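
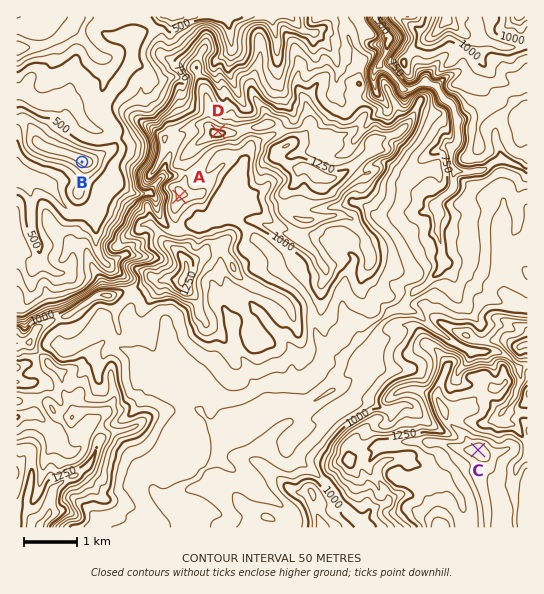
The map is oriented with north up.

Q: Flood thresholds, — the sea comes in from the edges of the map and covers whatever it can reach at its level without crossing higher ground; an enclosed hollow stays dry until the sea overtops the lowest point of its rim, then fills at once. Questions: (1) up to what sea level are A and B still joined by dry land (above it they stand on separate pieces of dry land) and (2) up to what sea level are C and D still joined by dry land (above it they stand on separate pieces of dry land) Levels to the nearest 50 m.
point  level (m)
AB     500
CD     850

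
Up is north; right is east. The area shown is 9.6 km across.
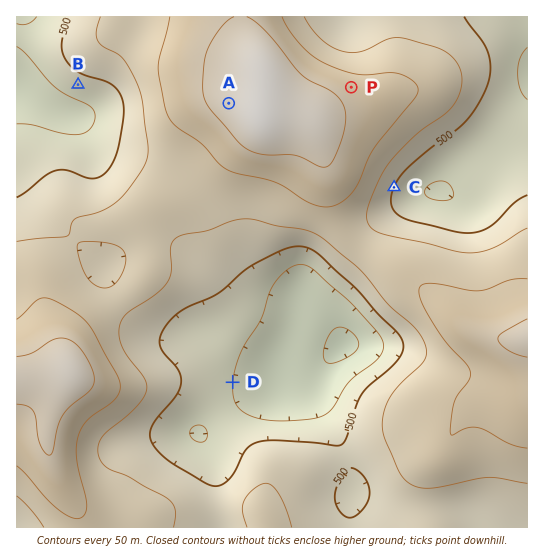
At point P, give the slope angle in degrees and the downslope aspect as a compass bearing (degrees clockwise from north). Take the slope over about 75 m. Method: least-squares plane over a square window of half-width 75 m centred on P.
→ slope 5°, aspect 25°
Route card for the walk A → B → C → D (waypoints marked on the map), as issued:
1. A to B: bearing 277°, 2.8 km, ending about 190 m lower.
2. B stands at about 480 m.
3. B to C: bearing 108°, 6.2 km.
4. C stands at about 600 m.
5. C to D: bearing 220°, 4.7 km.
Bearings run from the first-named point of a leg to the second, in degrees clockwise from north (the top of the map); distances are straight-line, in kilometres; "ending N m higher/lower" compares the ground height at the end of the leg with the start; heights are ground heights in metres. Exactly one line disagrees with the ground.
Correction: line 4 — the height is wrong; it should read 500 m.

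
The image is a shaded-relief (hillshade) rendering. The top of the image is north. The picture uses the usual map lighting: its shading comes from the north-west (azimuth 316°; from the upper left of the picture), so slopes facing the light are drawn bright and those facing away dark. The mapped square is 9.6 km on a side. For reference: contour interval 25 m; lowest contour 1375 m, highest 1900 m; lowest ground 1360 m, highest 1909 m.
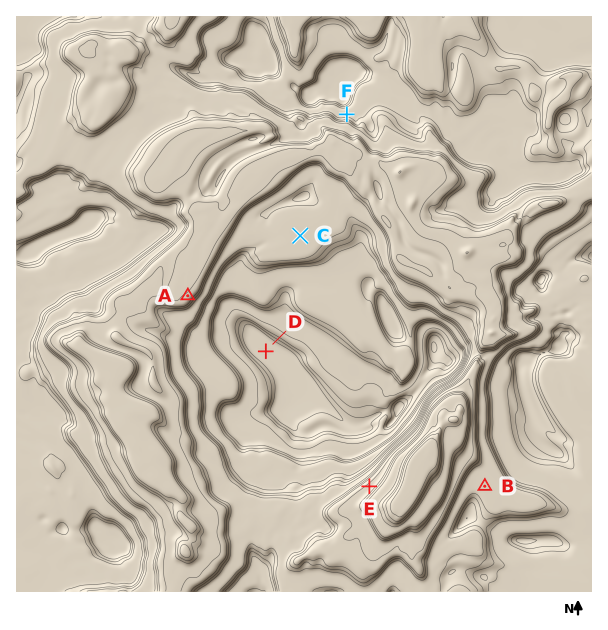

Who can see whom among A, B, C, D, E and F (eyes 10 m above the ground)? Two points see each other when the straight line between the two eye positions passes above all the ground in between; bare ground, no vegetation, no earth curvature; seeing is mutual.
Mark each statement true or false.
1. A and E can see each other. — true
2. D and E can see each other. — true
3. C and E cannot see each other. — false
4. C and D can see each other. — false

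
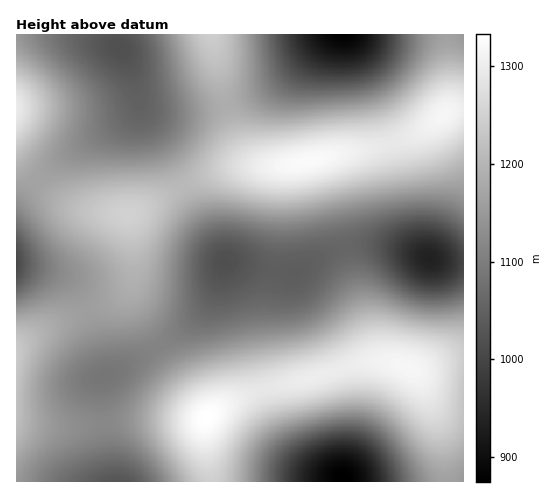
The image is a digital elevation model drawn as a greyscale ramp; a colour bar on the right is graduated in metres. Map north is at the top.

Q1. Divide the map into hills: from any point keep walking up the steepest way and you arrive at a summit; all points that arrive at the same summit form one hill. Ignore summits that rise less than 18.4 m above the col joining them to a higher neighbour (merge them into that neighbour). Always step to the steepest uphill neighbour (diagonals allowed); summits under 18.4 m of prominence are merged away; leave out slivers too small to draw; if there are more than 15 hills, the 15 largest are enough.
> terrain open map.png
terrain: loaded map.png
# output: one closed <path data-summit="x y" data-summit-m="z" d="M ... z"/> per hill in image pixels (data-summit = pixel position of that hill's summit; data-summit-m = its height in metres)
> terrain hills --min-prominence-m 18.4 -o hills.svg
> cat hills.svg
<path data-summit="409 367" data-summit-m="1317" d="M381 245l-24 0-17 4-22 9-21 15-20-1-42-9-10 0 17 32 5 13 13 66 13 42 15 29 16 17 18 11 18 3 3 2 0 4 120 0 1-220-30-2-28-10z"/><path data-summit="306 162" data-summit-m="1324" d="M347 34l-15 0-54 48-34 17-36 10-28 3-26-1-13-6 2 9 20 31 32 65 30 53 17 1 42 9 13 0 30-20 30-8 33 1 37 10-9-8-8-14-18-91-28-78z"/><path data-summit="129 214" data-summit-m="1250" d="M139 99l-2 9-10 10-49 29-31 23-22 23-9 14 0 59 43 10 17 12 14 28 16 60 60-34 29-22 16-19 7-14 7-24-30-53-32-65-20-31z"/><path data-summit="207 417" data-summit-m="1333" d="M225 264l-14 37-16 19-48 34-43 22-3 7 1 26 11 72 229 1 1-4-3-2-14-2-18-8-17-16-8-12-8-16-11-30-17-84z"/><path data-summit="17 354" data-summit-m="1240" d="M21 266l-5 1 0 214 96 1-11-87 0-12 5-11-20-66-7-14-13-13-18-7z"/><path data-summit="444 114" data-summit-m="1317" d="M463 34l-116 1 17 30 28 78 18 91 14 20 6 5 14 3 20-1z"/><path data-summit="17 108" data-summit-m="1297" d="M117 34l-101 1 1 172 15-22 22-20 24-18 49-29 10-10 1-12-2-10-10-30-7-10z"/><path data-summit="211 35" data-summit-m="1244" d="M330 34l-212 0 0 8 11 22 12 39 4 5 9 3 26 1 49-8 36-14 23-16z"/>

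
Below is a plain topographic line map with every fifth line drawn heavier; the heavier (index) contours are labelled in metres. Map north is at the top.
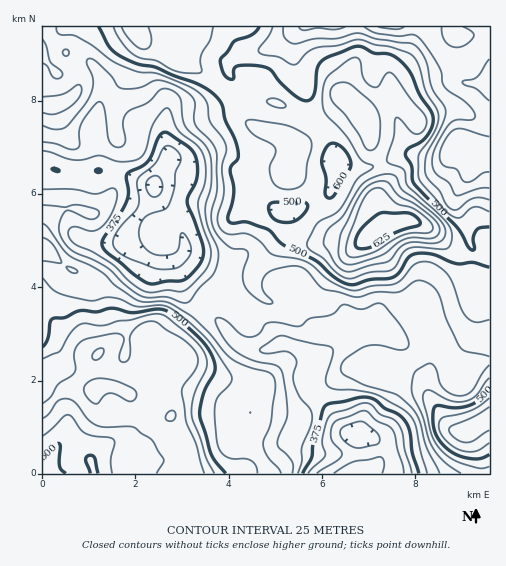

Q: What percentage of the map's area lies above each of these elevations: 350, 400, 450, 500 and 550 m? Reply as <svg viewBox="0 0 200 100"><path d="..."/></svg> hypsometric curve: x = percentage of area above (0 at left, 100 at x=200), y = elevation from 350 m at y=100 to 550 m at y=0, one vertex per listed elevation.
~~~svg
<svg viewBox="0 0 200 100"><path d="M191 100l-21-25-53-25-46-25-48-25"/></svg>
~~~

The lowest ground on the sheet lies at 285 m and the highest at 650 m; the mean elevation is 470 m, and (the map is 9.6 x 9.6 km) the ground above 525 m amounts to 20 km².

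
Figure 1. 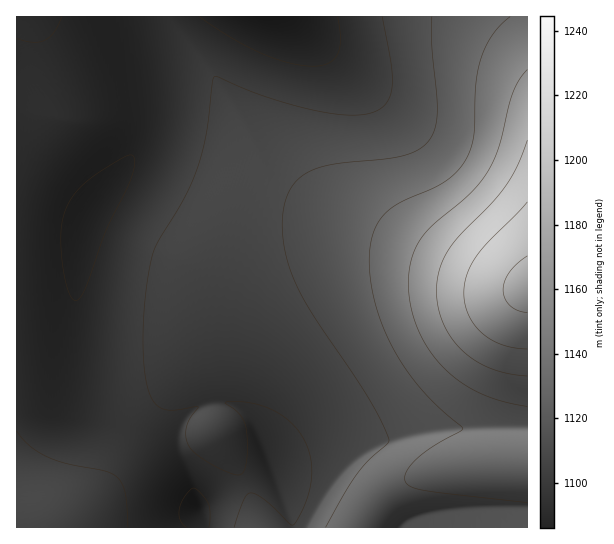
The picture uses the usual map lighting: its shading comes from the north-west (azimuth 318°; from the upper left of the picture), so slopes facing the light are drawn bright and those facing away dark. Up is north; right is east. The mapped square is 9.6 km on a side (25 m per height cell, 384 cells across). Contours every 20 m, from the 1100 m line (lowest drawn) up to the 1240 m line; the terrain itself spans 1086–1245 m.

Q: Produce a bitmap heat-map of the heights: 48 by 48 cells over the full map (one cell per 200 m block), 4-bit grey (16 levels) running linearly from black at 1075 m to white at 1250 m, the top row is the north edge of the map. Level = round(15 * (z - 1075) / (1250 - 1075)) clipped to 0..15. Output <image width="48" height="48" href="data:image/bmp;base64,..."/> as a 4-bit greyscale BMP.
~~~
<image width="48" height="48" href="data:image/bmp;base64,Qk32BAAAAAAAAHYAAAAoAAAAMAAAADAAAAABAAQAAAAAAIAEAAATCwAAEwsAABAAAAAAAAAAAAAAABEREQAiIiIAMzMzAERERABVVVUAZmZmAHd3dwCIiIgAmZmZAKqqqgC7u7sAzMzMAN3d3QDu7u4A////AFVVVVVUQzMiIiNEREREVmd3ZmZmZnd3d1VVVVVEQzMiIiNEREREVWZ3d2ZmZnd3d1VVVVVEQzMiIjNERENERWZ3d3d3d3d3d1VVVVRERDMyIjNERDNERVZnd3d3eIiIiFVVVERERDMzIzREQzNERFZnd3eIiIiIiVVERERERDMzM0REQzNERFVmd3eIiIiZmURERERERDMzNEREQzNERFVWZ3eIiIiZmURDMzMzNDMzREREMzNERFVVZnd3iIiJmUQzMzMzNEQ0RVVEMzRERFVVVmZ3eIiIiEMzMzMzNERERVVENERERFVVZmZ3d3iIiEMzMzMzNERERERERERERVVVZmZ3eIiIiUMzMzMzNEREREREREREVVVWZmd3iIiZmTMzMjMzNERERERERERFVVVWZnd4iJmZmjMzIjMzNERERERERERVVVVmZ3eIiZmqqjMzIiMzNEREREREREVVVVZmZ3iImaqruzMzIiMzNEREREREVVVVVVZmd3iJmqu7vDMzIiMzNERERFVVVVVVVWZmd4iZqrvMzDMyIiMzNEREVVVVVVVVVmZneImaq7zN3TMyIiIzNERFVVVVVVVVZmZneImau8zd3TMyIiIzNERFVVVVVVVVZmZ3eImqvM3e7jMyIiIzNERFVVVVVVVWZmZ3iJmrvN3u7jMyIiIzNERFVVVVVVVmZmd3iJmrvN3u7jMyIiIzNERFVVVVVVVmZmd3iJmrvN3u7jMyIiIzNERFVVVVVVZmZmd3iJmrvN3u7jMyIiIjM0RFVVVVVVZmZmd3iJmrvM3e7jMyIiIjM0RFVVVVVVZmZnd3iJmqu83d7jMyIiIjM0REVVVVVVZmZnd3iJmau8zd3jMyIiIiMzREVVVVVWZmZnd3iImaq7zN3TMyIiIiMzRERVVVVWZmZmd3eIiZqrvM3TMyIiIiIzNERVVVVWZmZmd3d4iJmqu8zTMyIiIiIzNERFVVVVZmZmZ3d3iIiZq7zDMyIiIiIjM0RFVVVVZmZmZnd3d4iJmrvDMzIiIiIjMzREVVVVVmZmZmZnd3eImqvDMzMiIiIiMzREVVVVVWZmZmZmZnd4iauzMzMyIiIiMzREVVVVVVVVZmZmZmd3iaqzMzMzMiIiIzNERVVVVVVVVVVVZmZ3iZqzMzMzMyIiIzNERVVVVVVVVVVVVWZ3iJqjMzMzMyIiIzNERVVVVVRERERVVWZ3iJqjMzMzMyIiIzNERFVERERERERFVWZ3iJmjMzMzMyIiIzNEREREREREREREVWZ3iJmjMzMzMyIiIzNEREREQzMzMzREVWZ3iJmjMzMzMyIiIzNEREQzMzMzMzREVWZ3eImTMzMzMyIiIzNERDMzMyIjMzREVWZ3eImTMzMzMyIiMzNEMzMyIiIiMzREVWZ3eIiUREMzMyIiMzMzMyIiIiIiMzRFVWZ3eIiEREQzMiIiMzMzMiIiESIiMzRFVWZnd4iEREQzMiIiMzMyIiERERIiMzRFVWZnd3iEREQzMiIiMzIiIRERERIiMzRFVWZnd3eA=="/>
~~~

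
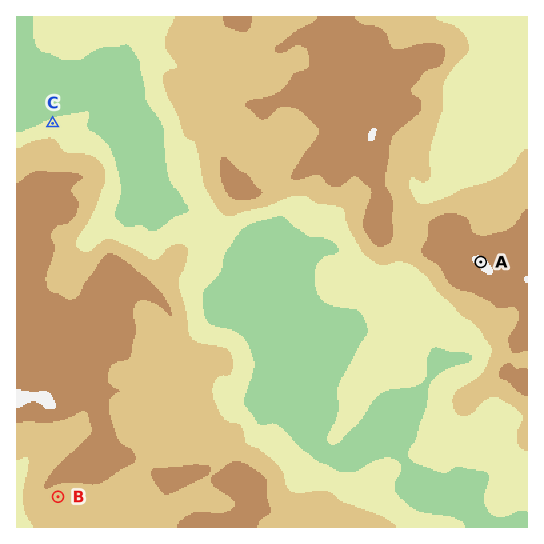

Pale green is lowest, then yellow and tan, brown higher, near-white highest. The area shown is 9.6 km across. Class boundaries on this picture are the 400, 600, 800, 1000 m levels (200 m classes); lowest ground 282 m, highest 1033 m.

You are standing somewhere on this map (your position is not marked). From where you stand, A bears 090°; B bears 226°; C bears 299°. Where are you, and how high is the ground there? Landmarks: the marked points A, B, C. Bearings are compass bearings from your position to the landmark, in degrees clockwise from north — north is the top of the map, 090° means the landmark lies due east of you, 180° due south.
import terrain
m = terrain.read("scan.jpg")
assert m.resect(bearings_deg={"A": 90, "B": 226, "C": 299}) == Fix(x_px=302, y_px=262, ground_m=390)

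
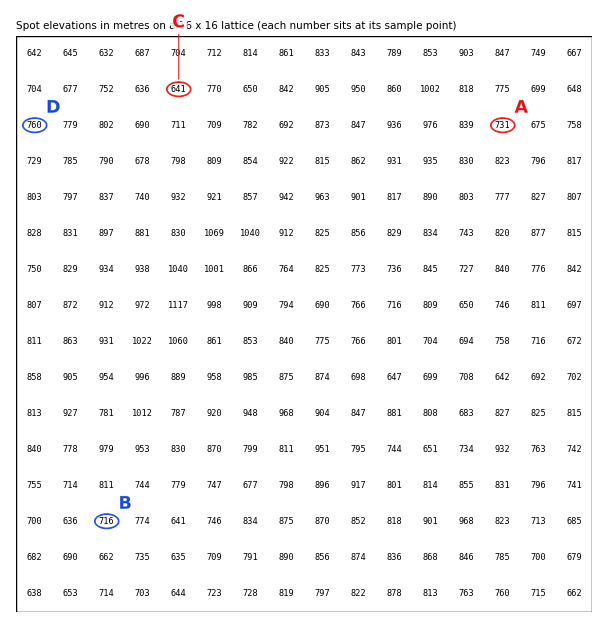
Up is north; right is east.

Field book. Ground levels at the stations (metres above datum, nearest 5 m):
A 730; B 715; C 640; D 760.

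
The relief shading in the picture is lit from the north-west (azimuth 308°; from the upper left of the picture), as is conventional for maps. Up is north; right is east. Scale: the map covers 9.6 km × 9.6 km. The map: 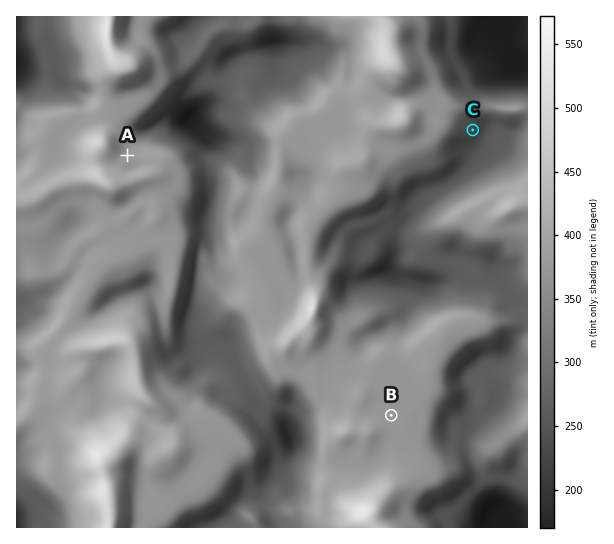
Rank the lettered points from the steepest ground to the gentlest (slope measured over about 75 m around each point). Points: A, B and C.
C A B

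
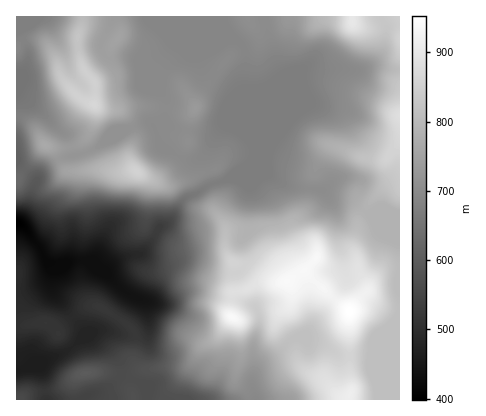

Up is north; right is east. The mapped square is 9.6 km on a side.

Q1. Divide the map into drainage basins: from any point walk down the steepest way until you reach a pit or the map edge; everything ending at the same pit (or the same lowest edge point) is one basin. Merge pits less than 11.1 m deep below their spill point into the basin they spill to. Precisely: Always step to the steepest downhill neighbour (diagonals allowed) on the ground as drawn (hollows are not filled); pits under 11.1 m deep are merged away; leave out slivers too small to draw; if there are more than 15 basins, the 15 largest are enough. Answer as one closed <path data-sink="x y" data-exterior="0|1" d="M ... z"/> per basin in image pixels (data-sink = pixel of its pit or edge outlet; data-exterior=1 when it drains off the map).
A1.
<path data-sink="16 222" data-exterior="1" d="M400 16l-384 0 0 30 10-7 12 0 6 3 11 14 9 26 16 16 14 6 2 4-5 22-11 13-14 5-20-3-30 35 0 146 32-3 10 9 6-9 18-14 14-3 30 17 8 9 2 4-2 26 6 6 8 2-8 0-12 6-20-4-24 1-26 16-26 4-12 7 380 0z"/><path data-sink="16 370" data-exterior="1" d="M96 306l-14 3-18 14-6 9-10-9-32 3 0 74 16-7 26-4 26-16 24-1 20 4 12-6 8 0-8-2-6-6 2-18-2-12-8-9z"/><path data-sink="16 90" data-exterior="1" d="M38 39l-12 0-10 9 0 68 10 3 9 9 9 17 12 3 16-1 8-4 10-11 6-24-2-4-14-6-12-12-8-12-3-12-6-12-7-8z"/><path data-sink="16 160" data-exterior="1" d="M18 116l-2 0 0 64 29-34-10-18-9-9z"/>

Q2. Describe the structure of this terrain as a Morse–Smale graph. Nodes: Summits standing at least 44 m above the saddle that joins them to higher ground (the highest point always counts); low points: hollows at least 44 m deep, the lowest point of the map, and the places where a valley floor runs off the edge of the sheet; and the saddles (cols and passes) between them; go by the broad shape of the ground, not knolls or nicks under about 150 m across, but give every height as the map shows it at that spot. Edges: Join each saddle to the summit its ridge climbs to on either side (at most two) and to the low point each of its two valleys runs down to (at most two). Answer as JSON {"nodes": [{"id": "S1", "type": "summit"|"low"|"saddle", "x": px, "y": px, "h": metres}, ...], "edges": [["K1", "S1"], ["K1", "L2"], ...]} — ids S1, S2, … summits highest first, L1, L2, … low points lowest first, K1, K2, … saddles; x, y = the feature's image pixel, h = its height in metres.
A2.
{"nodes": [
{"id": "S1", "type": "summit", "x": 350, "y": 312, "h": 953},
{"id": "S2", "type": "summit", "x": 232, "y": 318, "h": 939},
{"id": "S3", "type": "summit", "x": 350, "y": 396, "h": 914},
{"id": "S4", "type": "summit", "x": 352, "y": 22, "h": 901},
{"id": "S5", "type": "summit", "x": 400, "y": 116, "h": 882},
{"id": "S6", "type": "summit", "x": 94, "y": 104, "h": 865},
{"id": "S7", "type": "summit", "x": 136, "y": 172, "h": 855},
{"id": "L1", "type": "low", "x": 18, "y": 224, "h": 398},
{"id": "K1", "type": "saddle", "x": 230, "y": 300, "h": 879},
{"id": "K2", "type": "saddle", "x": 350, "y": 356, "h": 857},
{"id": "K3", "type": "saddle", "x": 400, "y": 70, "h": 807},
{"id": "K4", "type": "saddle", "x": 370, "y": 213, "h": 785},
{"id": "K5", "type": "saddle", "x": 60, "y": 160, "h": 728},
{"id": "K6", "type": "saddle", "x": 216, "y": 184, "h": 673},
{"id": "K7", "type": "saddle", "x": 134, "y": 380, "h": 566}],
"edges": [["K1", "S1"], ["K1", "S2"], ["K1", "L1"], ["K2", "S1"], ["K2", "S3"], ["K2", "L1"], ["K3", "S4"], ["K3", "S5"], ["K3", "L1"], ["K4", "S1"], ["K4", "S4"], ["K4", "L1"], ["K5", "S6"], ["K5", "S7"], ["K5", "L1"], ["K6", "S1"], ["K6", "S6"], ["K6", "L1"], ["K7", "S1"], ["K7", "S2"], ["K7", "L1"]]}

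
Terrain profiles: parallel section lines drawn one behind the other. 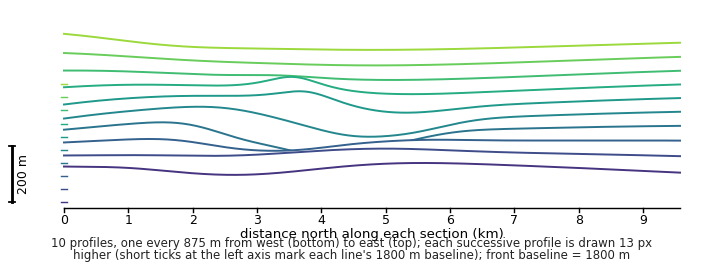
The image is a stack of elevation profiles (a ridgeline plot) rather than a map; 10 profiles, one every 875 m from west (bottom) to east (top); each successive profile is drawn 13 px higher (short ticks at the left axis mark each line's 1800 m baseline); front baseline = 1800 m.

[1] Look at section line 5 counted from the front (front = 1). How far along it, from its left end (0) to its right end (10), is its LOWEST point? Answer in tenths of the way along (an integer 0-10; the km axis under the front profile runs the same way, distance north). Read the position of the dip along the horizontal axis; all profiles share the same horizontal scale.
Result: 5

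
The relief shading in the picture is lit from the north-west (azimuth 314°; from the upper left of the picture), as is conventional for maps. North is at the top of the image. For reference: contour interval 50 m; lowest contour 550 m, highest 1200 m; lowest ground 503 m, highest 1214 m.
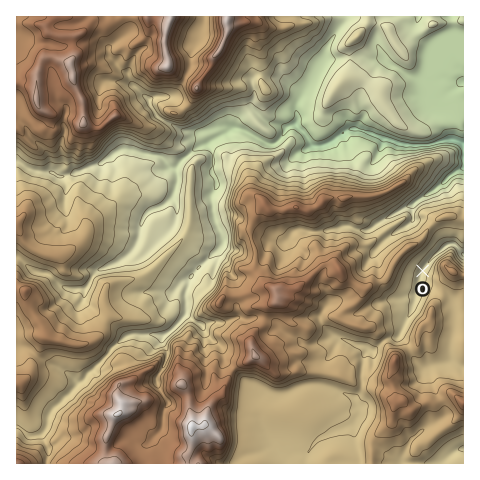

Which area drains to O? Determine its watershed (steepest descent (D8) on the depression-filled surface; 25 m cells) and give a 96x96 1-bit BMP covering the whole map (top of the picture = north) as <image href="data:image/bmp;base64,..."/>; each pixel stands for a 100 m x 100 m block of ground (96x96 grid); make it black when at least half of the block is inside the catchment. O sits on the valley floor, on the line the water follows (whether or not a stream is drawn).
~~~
<image width="96" height="96" href="data:image/bmp;base64,Qk2+BAAAAAAAAD4AAAAoAAAAYAAAAGAAAAABAAEAAAAAAIAEAAATCwAAEwsAAAIAAAAAAAAA////AAAAAAAAAAAAAAAAAAAAAAAAAAAAAAAAAAAAAAAAAAAAAAAAAAAAAAAAAAAAAAAAAAAAAAAAAAAAAAAAAAAAAAAAAAAAAAAAAAAAAAAAAAAAAAAAAAAAAAAAAAAAAAAAAAAAAAAAAAAAAAAAAAAAAAAAAAAAAAAAAAAAAAAAAAAAAAAAAAAAAAAAAAAAAAAAAAAAAAAAAAAAAAAAAAAAAAAAAAAAAAAAAAAAAAAAAAAAAAAAAAABgAAAAAAAAAAAAAADgAAAAAAAAAAAAAAPgAAAAAAAAAAAAAD/AAAAAAAAAAAAAAP/AAAAAAAAAAAB4H//AAAAAAAAAAAD////gAAAAAAAAAAH////gAAAAAAAAAAP////gAAAAAAAAAAf////4AAAAAAAAAAf////+AAAAAAAAAA//////AAAAAAAAAA//////AAAAAAAAAAf/////AAAAAAAAAAf/////AAAAAAAAAAP/////gAAAAAAAAAH/////wAAAAAAAAAH/////4AAAAAAAAAH/////4AAAAAAAAAD/////4AAAAAAAAAB/////8AAAAAAAAAA/////+AAAAAAAAAA/////+AAAAAAAAAA/////+AAAAAAAAAAB/+P//AAAAAAAAAAA/4B//AAAAAAAAAAAfwA//gAAAAAAAAAAPgA/gAAAAAAAAAAADgAeAAAAAAAAAAAAAAAcAAAAAAAAAAAAAAAIAAAAAAAAAAAAAAAAAAAAAAAAAAAAAAAAAAAAAAAAAAAAAAAAAAAAAAAAAAAAAAAAAAAAAAAAAAAAAAAAAAAAAAAAAAAAAAAAAAAAAAAAAAAAAAAAAAAAAAAAAAAAAAAAAAAAAAAAAAAAAAAAAAAAAAAAAAAAAAAAAAAAAAAAAAAAAAAAAAAAAAAAAAAAAAAAAAAAAAAAAAAAAAAAAAAAAAAAAAAAAAAAAAAAAAAAAAAAAAAAAAAAAAAAAAAAAAAAAAAAAAAAAAAAAAAAAAAAAAAAAAAAAAAAAAAAAAAAAAAAAAAAAAAAAAAAAAAAAAAAAAAAAAAAAAAAAAAAAAAAAAAAAAAAAAAAAAAAAAAAAAAAAAAAAAAAAAAAAAAAAAAAAAAAAAAAAAAAAAAAAAAAAAAAAAAAAAAAAAAAAAAAAAAAAAAAAAAAAAAAAAAAAAAAAAAAAAAAAAAAAAAAAAAAAAAAAAAAAAAAAAAAAAAAAAAAAAAAAAAAAAAAAAAAAAAAAAAAAAAAAAAAAAAAAAAAAAAAAAAAAAAAAAAAAAAAAAAAAAAAAAAAAAAAAAAAAAAAAAAAAAAAAAAAAAAAAAAAAAAAAAAAAAAAAAAAAAAAAAAAAAAAAAAAAAAAAAAAAAAAAAAAAAAAAAAAAAAAAAAAAAAAAAAAAAAAAAAAAAAAAAAAAAAAAAAAAAAAAAAAAAAAAAAAAAAAAAAAAAAAAAAAAAAAAAAAAAAAAAAAAAAAAAAAAAAAAAAAAAAAAAAAAAAAAAAAAAAAAAAAAAAAAAAAAAAAAAAAAAAAAAAAAAAAAAAAAAAAAA="/>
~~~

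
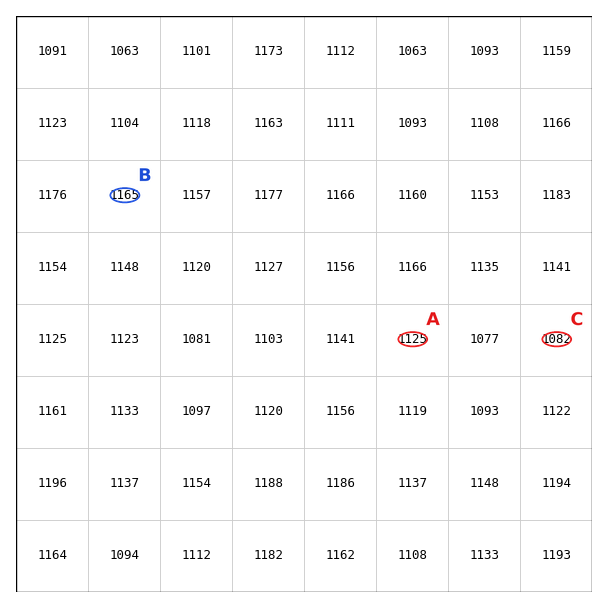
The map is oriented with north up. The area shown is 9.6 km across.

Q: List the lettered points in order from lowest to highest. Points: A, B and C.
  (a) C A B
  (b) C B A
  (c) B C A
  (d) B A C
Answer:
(a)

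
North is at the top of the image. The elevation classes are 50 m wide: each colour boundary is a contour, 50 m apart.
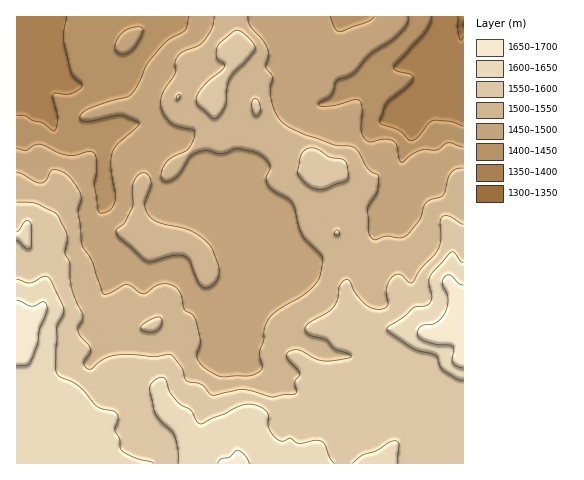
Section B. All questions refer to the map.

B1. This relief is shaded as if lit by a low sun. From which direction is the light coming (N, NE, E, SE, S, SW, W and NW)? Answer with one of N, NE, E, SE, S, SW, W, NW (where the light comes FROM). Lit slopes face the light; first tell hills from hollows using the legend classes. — N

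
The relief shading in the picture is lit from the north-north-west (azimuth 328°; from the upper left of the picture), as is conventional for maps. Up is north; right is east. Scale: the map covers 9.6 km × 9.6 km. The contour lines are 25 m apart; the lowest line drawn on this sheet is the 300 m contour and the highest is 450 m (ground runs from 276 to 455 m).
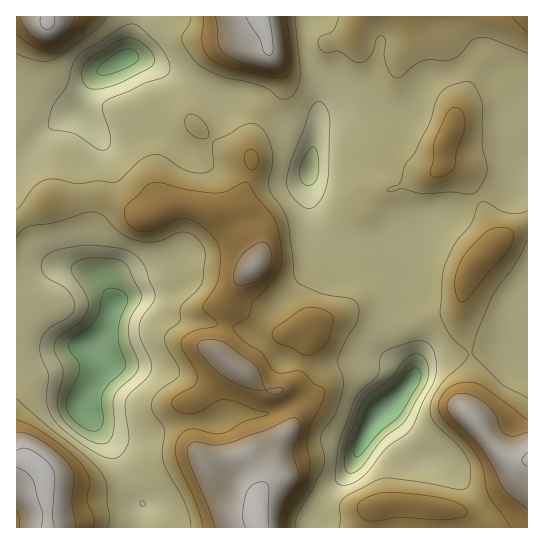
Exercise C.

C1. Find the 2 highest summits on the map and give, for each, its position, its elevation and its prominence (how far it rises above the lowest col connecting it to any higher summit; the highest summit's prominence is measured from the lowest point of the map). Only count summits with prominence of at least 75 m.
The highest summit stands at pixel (257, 514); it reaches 455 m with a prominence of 179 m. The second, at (34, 463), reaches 454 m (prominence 91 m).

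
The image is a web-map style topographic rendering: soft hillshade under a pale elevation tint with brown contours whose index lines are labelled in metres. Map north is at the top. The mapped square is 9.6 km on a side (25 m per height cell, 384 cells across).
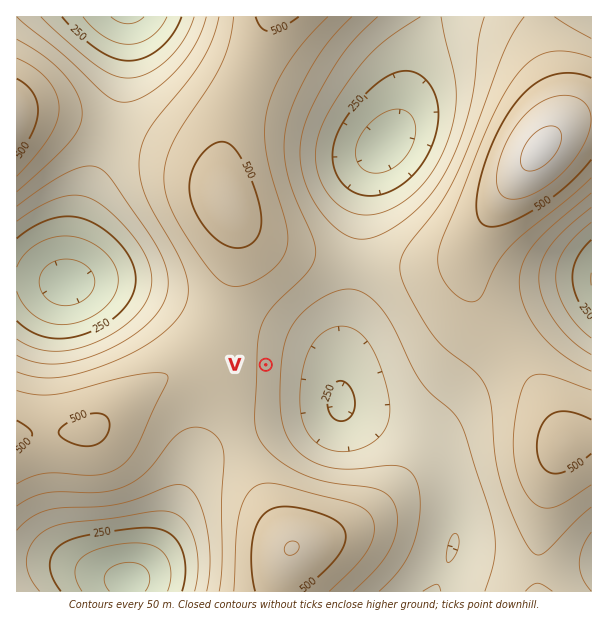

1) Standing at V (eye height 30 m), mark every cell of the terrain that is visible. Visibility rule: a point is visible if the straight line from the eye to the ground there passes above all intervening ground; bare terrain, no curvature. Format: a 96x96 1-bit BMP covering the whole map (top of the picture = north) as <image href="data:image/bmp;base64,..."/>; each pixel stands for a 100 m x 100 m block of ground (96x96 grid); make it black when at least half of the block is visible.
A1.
<image width="96" height="96" href="data:image/bmp;base64,Qk2+BAAAAAAAAD4AAAAoAAAAYAAAAGAAAAABAAEAAAAAAIAEAAATCwAAEwsAAAIAAAAAAAAA////AAAAAAAAAAAAAAAAAAAA/4AAAAAAAAAAAAAA/wAAAAAAAAAAAAAB/wAAAAAAAAAAAAAB/gAAAAAAAAAAAAAB/gAAAAAAAAAAAAAB/gAAAAAAAAAAAAAB/gAAAAAAAAAAAAAD/gAAAAAAAAAAAAAD/gAAAAAAAH8AAAAD/gAAAAAAAf/wAAAH/gAAAAAAA///AAAH/gAAAAAAA///wAAH/gAAAAAAB///8AAP/gAAAAAAB///+AAP/gAAAAAAB////AAf/gAAAAAAD////gA//gAAAAAAD////wA//wAAAAAAD////4B//wAAAAAAD////8D//wAAAAAAD/////H//4AAAAAAD////////4AAAAAAD////////4AAAIAAD////////8AAAcAAB////////8AAAcAAB////////8AAAcAAB////////+AAAeAAB////////+AAA+AAB////////+AAAcAAB////////+AAAAAAB////////+AAAAAAB////////+AAAAAAB////////8AAAAAAD////////4AAAAAAD////////4AAAAAAH////////wAAAAAAH////////gAAAAAAP////////AAAAAAAP///////+AAAAAAAP///////8AAAAAAAH///////wAAAAAAAH///////gAAAAAAAH///////AAAAAAAAH//////+AAAAAAAAH//////8AAAAAAAAH//////4AAAAAAAAH//////4AAAAAAAAH//////wAAAAAAAAH//////wAAAAAAAAP//////wAAAAAAAAP//////gAAAAAAAAP//////gAAAAAAAAf//////gAAAAAAAAf//////gAAAAAAAA///////wAAAAAAAA//+B///wAAAAAAAB//wAP//4AAAAAAAB//AAD//4AAAAAAAB/8AAA//8AAAAAAAB/4AAAf//AAAAAAAA/AAAAP//gAAAAAAAAAAAAH//wAAAAAAAAAAAAD//8AAAAAAAAAAAAB//+AAAAAAAAAAAAA//+AAAAAAAAAAAAA///AAAAAAAAAAAAAf//AAAAAAAAAAAAAP//AAAAAAAAAAAAAP//gAAAAAAAAAAAAH//gAAAAAAAAAAAAH//AAAAAAAAAAAAAH//AAAAAAAAAAAAAD//AAAAAAAAAAAAAD//AAAAAAAAAAAAAD/+AAAAAAAAAAAAAB/+AAAAAAAAAAAAAB/+AAAAAAAAAAAAAB/+ACAAAAAAAAAAAB/8ACAAAAAAAAAAAB/8ACAAAAAAAAAAAA/8AAAAAAAAAAAAAA/8AAAAAAAAAAAAAA/8AAAAAAAAAAAAAA/8AAAAAAAAAAAAAA/8AAAAAAAAAAAAAA/8AAAAAAAAAAAAAA/8AAAAAAAAAAAAAA/8AAAAAAAAAAAAAA/8AAAAAAAAAAAAAA/8AAAAAAAAAAAAAA/8AAAAAAAAAAAAAA/8AAAAAAAAAAAAAA/8AAAAAAAAAAAAAA/8AAAAAAAAAAAAAA/8AAAAAAAAAAAAAAf+AA="/>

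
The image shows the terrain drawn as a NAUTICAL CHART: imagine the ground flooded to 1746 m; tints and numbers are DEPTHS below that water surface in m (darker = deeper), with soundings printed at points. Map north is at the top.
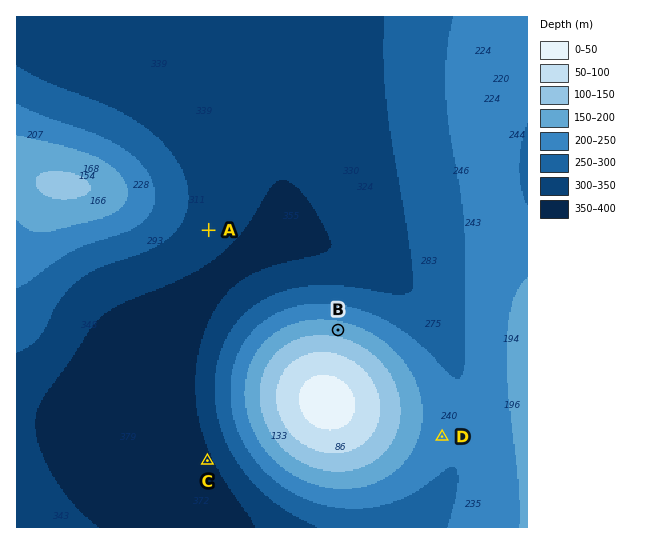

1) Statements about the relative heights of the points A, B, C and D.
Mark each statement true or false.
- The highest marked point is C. false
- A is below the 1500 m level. true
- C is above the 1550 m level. false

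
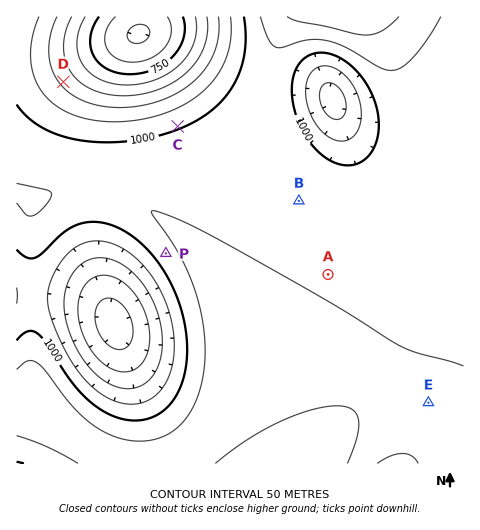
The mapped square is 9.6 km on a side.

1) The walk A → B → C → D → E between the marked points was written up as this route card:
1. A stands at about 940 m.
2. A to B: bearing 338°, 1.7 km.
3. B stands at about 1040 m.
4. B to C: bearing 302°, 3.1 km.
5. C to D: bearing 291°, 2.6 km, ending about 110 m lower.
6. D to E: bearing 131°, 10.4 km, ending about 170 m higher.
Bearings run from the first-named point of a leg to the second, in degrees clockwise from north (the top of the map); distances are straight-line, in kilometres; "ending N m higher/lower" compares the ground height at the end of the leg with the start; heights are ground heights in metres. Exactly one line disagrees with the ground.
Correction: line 1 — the height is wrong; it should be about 1050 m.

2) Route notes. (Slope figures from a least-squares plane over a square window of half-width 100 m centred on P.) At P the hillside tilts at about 6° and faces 235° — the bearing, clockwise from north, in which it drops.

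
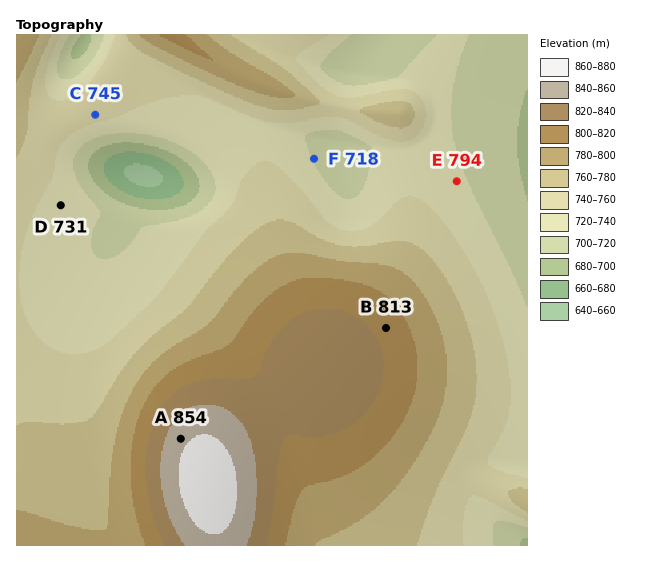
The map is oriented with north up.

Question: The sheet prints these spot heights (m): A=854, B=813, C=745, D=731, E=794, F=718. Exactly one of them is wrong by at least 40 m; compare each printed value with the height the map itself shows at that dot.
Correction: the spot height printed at E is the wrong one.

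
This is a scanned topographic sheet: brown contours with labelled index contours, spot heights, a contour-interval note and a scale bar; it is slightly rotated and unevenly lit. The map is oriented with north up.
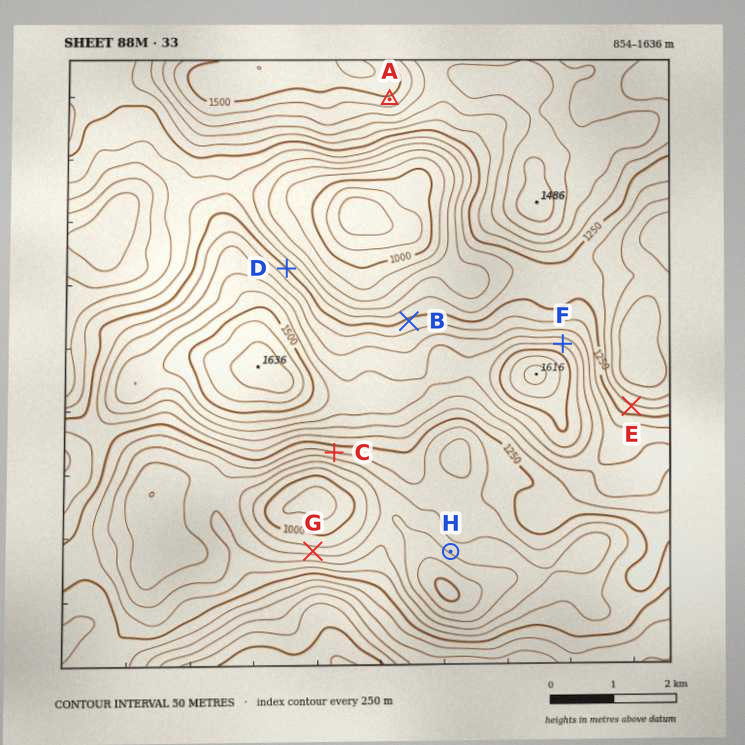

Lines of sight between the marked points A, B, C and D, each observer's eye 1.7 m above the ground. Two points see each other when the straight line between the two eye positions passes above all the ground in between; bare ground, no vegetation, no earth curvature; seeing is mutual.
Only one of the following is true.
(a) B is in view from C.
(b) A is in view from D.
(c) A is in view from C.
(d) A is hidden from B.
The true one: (b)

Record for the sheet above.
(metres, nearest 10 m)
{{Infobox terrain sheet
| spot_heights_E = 1210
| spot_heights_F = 1440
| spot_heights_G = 1080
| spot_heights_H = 1110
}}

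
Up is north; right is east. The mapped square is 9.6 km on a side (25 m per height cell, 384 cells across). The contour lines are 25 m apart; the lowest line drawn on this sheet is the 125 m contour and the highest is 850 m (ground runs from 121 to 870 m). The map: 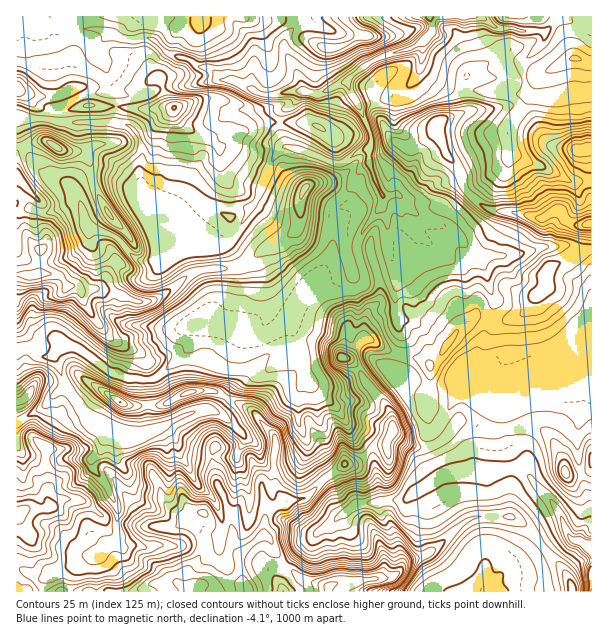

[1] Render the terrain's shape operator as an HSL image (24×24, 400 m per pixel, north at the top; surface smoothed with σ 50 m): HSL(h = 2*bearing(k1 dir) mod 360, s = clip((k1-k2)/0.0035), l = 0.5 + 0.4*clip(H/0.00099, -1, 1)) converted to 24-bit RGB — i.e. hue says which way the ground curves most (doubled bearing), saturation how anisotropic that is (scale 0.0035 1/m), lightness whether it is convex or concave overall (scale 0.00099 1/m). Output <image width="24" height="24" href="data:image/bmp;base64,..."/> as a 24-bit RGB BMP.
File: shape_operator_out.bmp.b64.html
<image width="24" height="24" href="data:image/bmp;base64,Qk32BgAAAAAAADYAAAAoAAAAGAAAABgAAAABABgAAAAAAMAGAAATCwAAEwsAAAAAAAAAAAAAt5dVObCBRafMZ3zYWUXO04Xep5fEibS1Y1SQw82KnEOYYdzai7nn2Mnu5YD//5ueD2BNOl07cIRyfnCMc4mGeHF9WrGPYAD7q4lcTrOIYXRXRGlKVWo0ZrEkZmIsxGtPXEl0xIZ4c7JkMtJrFygrhI9DIxAZ3PBz9ZX/z6LnRW9ia3RzeW9sa4Nsl+Gs2RyzgcOEejZJT4tosKxkMBijxLbscFzTbrxnRZelOIqZ8/DOPhYXFDQUbGo6W9WLpOhbYSZcplSG45jQTVVwYpdilc+tfiVXjw0WvYzMu6fWjH3ZjeTVDCVigjQrnshkx+vt2wCzTzaT1INr7K7xVcV3FkAeT3sOcGcPWzxTYHFiW6JWjHzQpaHWl2t4RBE6kL12hUZ0wMeMM81CZxFfLKTXuON8bey6MQIv2frNOxpszeWzMIOV/c7wy0vEUca4ufBeHktLZ3tneYFwbnZlmJttajBX0GOiZMnbdiZCwdde4JsvH7yzGyGK3fbVbhxsizSE4+d6Bpy9/2VEI2htMFJo+dLutCL4+fnSGCVGX4VjY3pefXdogYdjSEJqt+2zuxzei+P5UZnXz0JxcTNTUEolJzcNLzl0hLjD8d7aMAMj2P/MNRRdIH58V/0BfiNP+OTTFzbmmUW7mnWpfo2WjX6bXHWdkMGDPJtfMJwAczI3fjhkYiM3zf3+o5X4rP0DFCwHLhUFzPf4huF7UhdrS8W1ZA4xgMRI4/vQLAcvY6uDdrh8gGSGaYBpe410h3VxeXOI/s3uFkmTmiWxzP/5jkIPKjMMuYft2Mz/xeX+e4ksuTQybEhpTjZJdjEt0PfTqxFFZUNusrlkYldyf3x8f39/fH54fX10fn53U5ImeBNel+t/LgUGlIoxnuPCFmxBb2QxXE8zgWpZh3tjhGtxQxdb0vndQeAHXSQ1Ulaw3bWrN1tMeXppi4Zvc4BtfX99f39/U5Y6bVVKPxUbnOWVw/HxS0+iaU1nf4FthXl0e3lwg4dueG2JKFqC6t1j54fUT5rJfFaKqXeNy468XHSHgH1jgoRhXn9edX564Z4gSjMkQ6l4ifhfWBgPpq4lHkkkVXRbf3p4fnl0foR1cXx9PWF40enR1WagXCt1X6qfc4lzqoSEanWxqnS0sZWcfJJ1VXlz0CJecN7sy/P2jnvXhPfrjmXy+9D5NmxhT1I1b3NIeI9YW3hpZX9qVm4sV2Uh0kNFYXxXhpSifoSlrku0cJSsvI+aq7SbVEx7tnjYcuu0TKCBoEd56XdxET82NXs047L0y8HzvaHYsZGeUHpKTm9bfpR7NIbPdFCfdIZ3YH1Ze3dPVoBDUoxFm4K41Ju6hVmTV47B6N/XMUJneZkv+3cAJirEb31uanBKSlsxnVyFvpa91q3BQpqflKhuON6wXU6BeoqDeXaCf11rkWNfdGxMUlEVQ0EQiFckN4gpyM1FWiVe3k5CrfjaYTFhfnh5gXl+iJ6DNHpviWhz1aqQQYKiYmqFNc5SsUyni2WHjmJoaURVzE86doHz0934u8jxw9j6dNqzn0++UjFe0PjDNxwyeGd0fnx3fWpzonlYSrlaOVJq4a+uzmaWO5CBureMWhtvcTs/oj8/Yd+4eePLUEl9iWNWw86ljidU0202YS8oQm9G0M5wPFNdeFJceHRfT2Fzq7eUnpF5I2FmY8WM4pqwrApObReQpTdDVLRiZaiRsuCvR0pwOlJOiYkzRBsVmJM+yT/i0e/6hYvr2Zblw8bpXCeRc5h0ZJShjribqp2COXlhRTMZWiQRuuWmABYz8NTKenbLmseTbplrhmiBSz9onHO1hazZ3NzvMkoUdVoRQzYUSE0USBMMrUOGzs+MRp12W4B0s5SWfGK8ioXg2uzxucPZQQCAsvvVo5HX8drxu128aIhXNV9jh8KdVIVteI5KouTiY2TNZpjhcYbZYWjKK7PRqfO3xqDws7foOIXhmScHGVoEWlEGslshkR0EXWUtKUgjcnkvxW8s1TaFuUSWZHZDbGtMc3hXu1llZldQsJlzgl+RcXKCjq62kcvZZ2EGLCIHZkAevbqjcUifxZZ8FjkKCcNr48bmPoKbjGd7rp2VhH2Vg6WZgWGqp3KWgH1df3RogXuAlol+WYSUZqewy8pROQcF0WJEe6ejT36EjrNvXTBwv8Xq79X2gqEfCTMAEFkAjGS5nqGGmH+fvJPDNZCmq3GigJnEfoFthH9jmpBZmkNJqHhAQjGhgqe0rJmXk5GvkV+0gJ2yQZ+tlXtDvbEugPvHlETv/XH6AFVWfM0ViRkMs24EuI4XN4tJjWll"/>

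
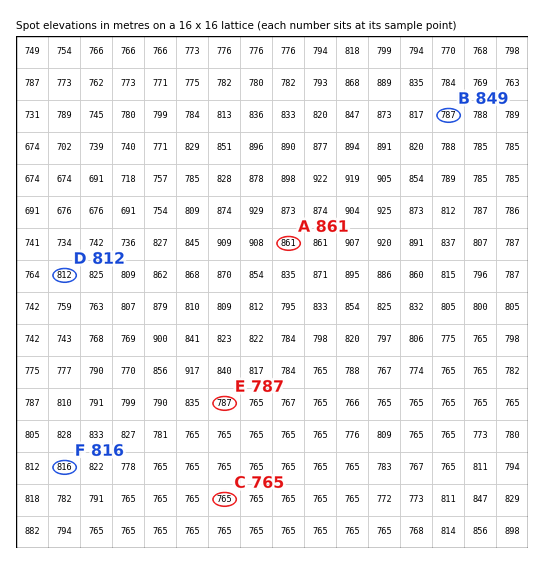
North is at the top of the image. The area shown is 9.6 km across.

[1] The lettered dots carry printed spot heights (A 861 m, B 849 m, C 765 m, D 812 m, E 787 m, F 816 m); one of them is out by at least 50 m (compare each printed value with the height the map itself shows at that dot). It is B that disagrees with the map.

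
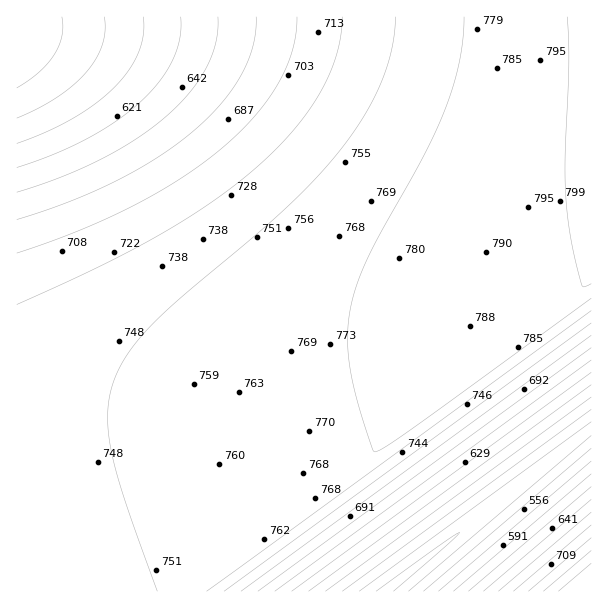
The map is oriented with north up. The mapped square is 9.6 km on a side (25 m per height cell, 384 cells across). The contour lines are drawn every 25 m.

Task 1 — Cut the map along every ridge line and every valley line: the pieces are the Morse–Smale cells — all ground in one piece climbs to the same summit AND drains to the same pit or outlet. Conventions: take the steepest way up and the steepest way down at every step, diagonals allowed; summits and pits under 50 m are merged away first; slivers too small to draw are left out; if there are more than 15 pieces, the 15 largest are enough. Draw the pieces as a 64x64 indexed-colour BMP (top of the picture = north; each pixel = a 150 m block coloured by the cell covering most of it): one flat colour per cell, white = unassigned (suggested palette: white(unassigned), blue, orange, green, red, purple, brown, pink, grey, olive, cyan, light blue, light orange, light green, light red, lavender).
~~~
<image width="64" height="64" href="data:image/bmp;base64,Qk12CAAAAAAAAHYAAAAoAAAAQAAAAEAAAAABAAQAAAAAAAAIAAATCwAAEwsAABAAAAAAAAAA////ALR3HwAOf/8ALKAsACgn1gC9Z5QAS1aMAMJ34wB/f38AIr28AM++FwDox64AeLv/AIrfmACWmP8A1bDFABERERERERERERESIiIiIiIiIiIiIjMzMzMzMzMzMzMzEREREREREREREREiIiIiIiIiIiIiIzMzMzMzMzMzMzMRERERERERERERERIiIiIiIiIiIiIiMzMzMzMzMzMzMxERERERERERERERESIiIiIiIiIiIiIjMzMzMzMzMzMzEREREREREREREREREiIiIiIiIiIiIiIjMzMzMzMzMzMREREREREREREREREREiIiIiIiIiIiIiIzMzMzMzMzMxERERERERERERERERERIiIiIiIiIiIiIiMzMzMzMzMzERERERERERERERERERESIiIiIiIiIiIiIjMzMzMzMzMREREREREREREREREREREiIiIiIiIiIiIiIjMzMzMzMxEREREREREREREREREREREiIiIiIiIiIiIiIzMzMzMzERERERERERERERERERERERIiIiIiIiIiIiIiMzMzMzMRERERERERERERERERERERESIiIiIiIiIiIiIjMzMzMxERERERERERERERERERERERESIiIiIiIiIiIiIjMzMzEREREREREREREREREREREREREiIiIiIiIiIiIiIzMzMRERERERERERERERERERERERERIiIiIiIiIiIiIiMzMxERERERERERERERERERERERERESIiIiIiIiIiIiIiMzERERERERERERERERERERERERERESIiIiIiIiIiIiIjMREREREREREREREREREREREREREREiIiIiIiIiIiIiIxERERERERERERERERERERERERERERIiIiIiIiIiIiIiERERERERERERERERERERERERERERESIiIiIiIiIiIiIRERERERERERERERERERERERERERERESIiIiIiIiIiIhEREREREREREREREREREREREREREREREiIiIiIiIiIiERERERERERERERERERERERERERERERERIiIiIiIiIiIRERERERERERERERERERERERERERERERESIiIiIiIiIhERERERERERERERERERERERERERERERERESIiIiIiIiEREREREREREREREREREREREREREREREREREiIiIiIiIRERERERERERERERERERERERERERERERERERIiIiIiIhERERERERERERERERERERERERERERERERERERIiIiIiERERERERERERERERERERERERERERERERERERESIiIiIREREREREREREREREREREREREREREREREREREREiIiIhERERERERERERERERERERERERERERERERERERERIiIiERERERERERERERERERERERERERERERERERERERERIiIRERERERERERERERERERERERERERERERERERERERESIhEREREREREREREREREREREREREREREREREREREREREiERERERERERERERERERERERERERERERERERERERERERIRERERERERERERERERERERERERERERERERERERERERERERERERERERERERERERERERERERERERERERERERERERERERERERERERERERERERERERERERERERERERERERERERERERERERERERERERERERERERERERERERERERERERERERERERERERERERERERERERERERERERERERERERERERERERERERERERERERERERERERERERERERERERERERERERERERERERERERERERERERERERERERERERERERERERERERERERERERERERERERERERERERERERERERERERERERERERERERERERERERERERERERERERERERERERERERERERERERERERERERERERERERERERERERERERERERERERERERERERERERERERERERERERERERERERERERERERERERERERERERERERERERERERERERERERERERERERERERERERERERERERERERERERERERERERERERERERERERERERERERERERERERERERERERERERERERERERERERERERERERERERERERERERERERERERERERERERERERERERERERERERERERERERERERERERERERERERERERERERERERERERERERERERERERERERERERERERERERERERERERERERERERERERERERERERERERERERERERERERERERERERERERERERERERERERERERERERERERERERERERERERERERERERERERERERERERERERERERERERERERERERERERERERERERERERERERERERERERERERERERERERERERERERERERERERERERERERERERERERERERERERERERERERERERERERERERERERERERERERERERERERERERERERERERERERERERERERERERERERERERERERERERERERERERERERERERERERERERERERERERERERERERERERERERERERERERERERERERERERERERERERERERERERERERERERERERERERERERERERERERERERERERERERERERERERERERERERERERERERERERERERERERERERERERERERERERERERERERERERERERERERERERERERERERERERERERERERERERERERERER"/>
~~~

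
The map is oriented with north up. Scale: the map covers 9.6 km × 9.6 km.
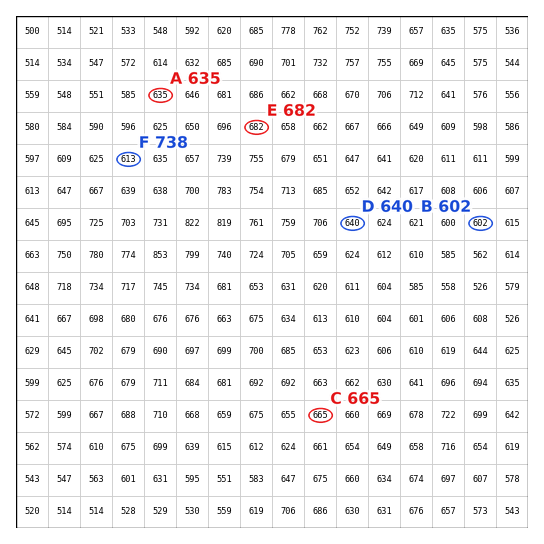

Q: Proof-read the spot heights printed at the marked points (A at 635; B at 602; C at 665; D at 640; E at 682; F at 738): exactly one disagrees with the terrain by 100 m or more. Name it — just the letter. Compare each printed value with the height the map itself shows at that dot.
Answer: F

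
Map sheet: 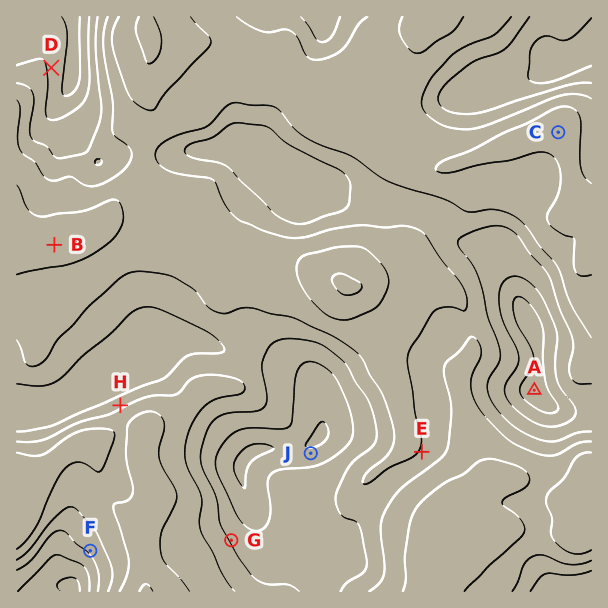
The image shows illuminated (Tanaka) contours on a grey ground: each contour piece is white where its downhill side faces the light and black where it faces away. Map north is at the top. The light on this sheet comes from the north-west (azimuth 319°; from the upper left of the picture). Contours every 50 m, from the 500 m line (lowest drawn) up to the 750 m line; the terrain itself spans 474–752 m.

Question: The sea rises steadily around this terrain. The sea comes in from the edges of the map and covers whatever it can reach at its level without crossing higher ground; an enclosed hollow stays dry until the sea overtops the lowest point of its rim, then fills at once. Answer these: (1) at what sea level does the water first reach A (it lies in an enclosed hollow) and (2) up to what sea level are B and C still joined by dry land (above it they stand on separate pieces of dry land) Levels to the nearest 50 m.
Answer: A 550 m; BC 650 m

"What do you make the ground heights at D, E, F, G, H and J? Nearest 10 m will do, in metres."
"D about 540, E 650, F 610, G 590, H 640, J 510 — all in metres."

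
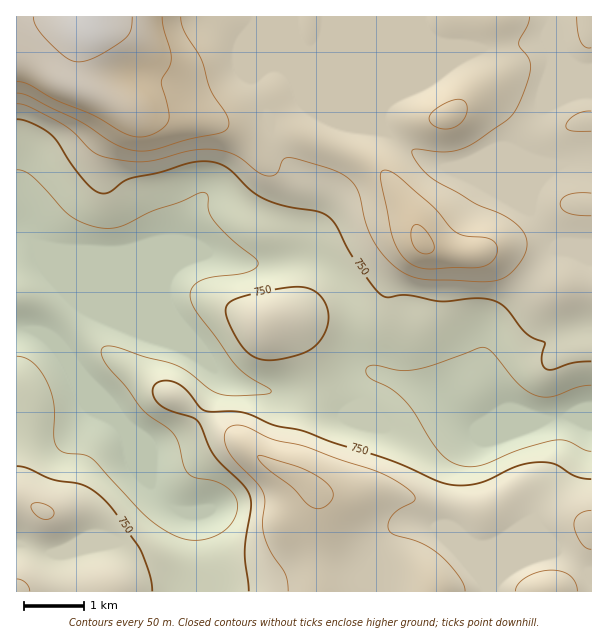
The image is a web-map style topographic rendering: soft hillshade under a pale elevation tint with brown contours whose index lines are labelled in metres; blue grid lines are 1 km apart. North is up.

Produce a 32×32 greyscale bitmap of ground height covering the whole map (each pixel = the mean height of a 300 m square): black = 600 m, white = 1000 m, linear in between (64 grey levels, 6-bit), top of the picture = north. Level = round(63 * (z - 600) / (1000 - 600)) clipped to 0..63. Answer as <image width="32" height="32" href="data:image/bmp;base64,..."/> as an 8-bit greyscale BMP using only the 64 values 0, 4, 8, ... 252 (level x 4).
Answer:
<image width="32" height="32" href="data:image/bmp;base64,Qk02CAAAAAAAADYEAAAoAAAAIAAAACAAAAABAAgAAAAAAAAEAAATCwAAEwsAAAABAAAAAAAAAAAAAAEBAQACAgIAAwMDAAQEBAAFBQUABgYGAAcHBwAICAgACQkJAAoKCgALCwsADAwMAA0NDQAODg4ADw8PABAQEAAREREAEhISABMTEwAUFBQAFRUVABYWFgAXFxcAGBgYABkZGQAaGhoAGxsbABwcHAAdHR0AHh4eAB8fHwAgICAAISEhACIiIgAjIyMAJCQkACUlJQAmJiYAJycnACgoKAApKSkAKioqACsrKwAsLCwALS0tAC4uLgAvLy8AMDAwADExMQAyMjIAMzMzADQ0NAA1NTUANjY2ADc3NwA4ODgAOTk5ADo6OgA7OzsAPDw8AD09PQA+Pj4APz8/AEBAQABBQUEAQkJCAENDQwBEREQARUVFAEZGRgBHR0cASEhIAElJSQBKSkoAS0tLAExMTABNTU0ATk5OAE9PTwBQUFAAUVFRAFJSUgBTU1MAVFRUAFVVVQBWVlYAV1dXAFhYWABZWVkAWlpaAFtbWwBcXFwAXV1dAF5eXgBfX18AYGBgAGFhYQBiYmIAY2NjAGRkZABlZWUAZmZmAGdnZwBoaGgAaWlpAGpqagBra2sAbGxsAG1tbQBubm4Ab29vAHBwcABxcXEAcnJyAHNzcwB0dHQAdXV1AHZ2dgB3d3cAeHh4AHl5eQB6enoAe3t7AHx8fAB9fX0Afn5+AH9/fwCAgIAAgYGBAIKCggCDg4MAhISEAIWFhQCGhoYAh4eHAIiIiACJiYkAioqKAIuLiwCMjIwAjY2NAI6OjgCPj48AkJCQAJGRkQCSkpIAk5OTAJSUlACVlZUAlpaWAJeXlwCYmJgAmZmZAJqamgCbm5sAnJycAJ2dnQCenp4An5+fAKCgoAChoaEAoqKiAKOjowCkpKQApaWlAKampgCnp6cAqKioAKmpqQCqqqoAq6urAKysrACtra0Arq6uAK+vrwCwsLAAsbGxALKysgCzs7MAtLS0ALW1tQC2trYAt7e3ALi4uAC5ubkAurq6ALu7uwC8vLwAvb29AL6+vgC/v78AwMDAAMHBwQDCwsIAw8PDAMTExADFxcUAxsbGAMfHxwDIyMgAycnJAMrKygDLy8sAzMzMAM3NzQDOzs4Az8/PANDQ0ADR0dEA0tLSANPT0wDU1NQA1dXVANbW1gDX19cA2NjYANnZ2QDa2toA29vbANzc3ADd3d0A3t7eAN/f3wDg4OAA4eHhAOLi4gDj4+MA5OTkAOXl5QDm5uYA5+fnAOjo6ADp6ekA6urqAOvr6wDs7OwA7e3tAO7u7gDv7+8A8PDwAPHx8QDy8vIA8/PzAPT09AD19fUA9vb2APf39wD4+PgA+fn5APr6+gD7+/sA/Pz8AP39/QD+/v4A////AHx0cHR4eHBgVFBQUFhseICIhICAgISUmIR0dHiEjIR4cGhkaGxsZFxUUFBQXHB8hIiIhICAhIyIeHRwdHR4eHhkZGBgYGBgWFBISExYdISMjIyEgICAgHh0dHBwcHB0fGx0cGRgYFhMPDQ0PFR0kJSUlIyEgHx4dHR0dHRwdHiAfIB4cGhcSDQsKCgwSHSQmJyclIyEfHh0dHh8eHR0eHx4dGxoXEw0KCwwMDhQdJCcoJyYkIiAeHBsbHR4dHBscGhcWFRIOCgoMDxEUGyMnKCcmJCIfHBgVExQWGhsaGBcVExEQDwsJCgwRFRsjJyYlIyAdGhcUEhAODQ4SFRYVEhQSDw4NCgkKDhMXHyQiHx0aFhQSEREQDw0LCwwNDw8NExIOCwoKCg4TFhgcHRkWFRMREBAQEBAODAsLCwsLCwsUEg4KCQoOFRkZFhQTEhEREhEQEBAQDw0NDQwLDQ4NCxQRDAkKDRIXGRUQDQ4QERISEhEQEA8ODg4ODg4SFBIQEg4KCg0REhMSDgwNERQVFRQTERAQEBAPDw8PERUYFxYNCwkLDxAPDQwMDBAWGxsZFxQSERITExIREBATFhgYGAoKCgwNDAwMDAwOFBoeHhwaFhMTFRUVFBMREhUYGBgYDAwMDAwMDAwMDRIXGx0eHRsXFBUWFhYWFRQVGBobGxoPDQwMDAwMDAwPExUXGBoaGBYUFhgYGBkZGRobHB4eHQ0MDAwMDAwMDA0PEBESFBUVFBUYGh0hIiIiIR8dHh8eDAwMDAwMDAwMDAwNDhASEhMUFxsfJiwsKionIh4dHR0MDAwMDQ0MDAwMDA4RExQUFBYZHiMsMC0qKScjHx0dHQwNDg8REQ8ODQ0OERMVFRUWFxsgJiwuKiUjIiAeHh4fDQ4QExUVExEQDxARExYXGRkaHSEnKyolIiAfHh4fICAPEBIVGBgWFBMREBIWGx0dHR0fIygpJCEfHh4eHh4fHxASFBkcHBsaGBYUFhwgIB4fICIlJyQgHh4eHh4eHh4eEhQXHCAkJycjIB4fISIgISIjIyQjISAgHx4eHh4eHh4VFxshJy0wLy0qKCclIiEiIyEhICAhIyYlIh8eHh8fHxofJSswMzMyLy0rKCQhISEgICAgICIlKCglIiAeHh8gJiwyNTU1MzEvLCkmIiEhICAgICAgICIlJyYjIR8eHh4xNDc3NTMxMC8sKCMgICEgICAgICAgICEjJCQiHx4eHjU2Nzc2NDIxLysmIiAgICAgICAgICAgICAhISEgHh4eNjc4OTk3NjMvKSQiICAgICAgICAgICAgICAhIB8eHh83ODk6Ojk3My0mIyIhICAgISAgICAgICEhIiIiHx4eIA="/>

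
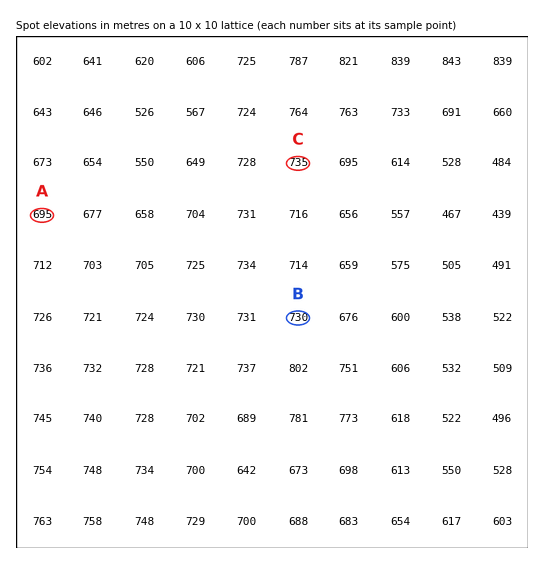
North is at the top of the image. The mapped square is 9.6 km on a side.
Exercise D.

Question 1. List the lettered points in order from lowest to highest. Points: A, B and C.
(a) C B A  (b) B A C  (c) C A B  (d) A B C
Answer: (d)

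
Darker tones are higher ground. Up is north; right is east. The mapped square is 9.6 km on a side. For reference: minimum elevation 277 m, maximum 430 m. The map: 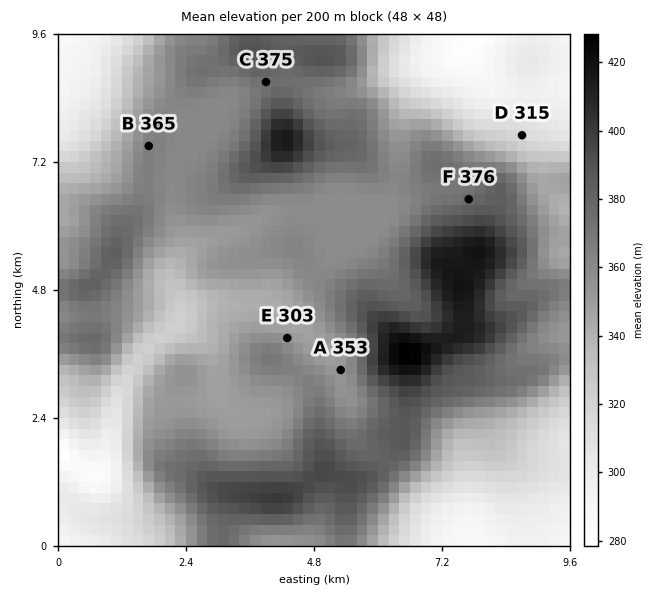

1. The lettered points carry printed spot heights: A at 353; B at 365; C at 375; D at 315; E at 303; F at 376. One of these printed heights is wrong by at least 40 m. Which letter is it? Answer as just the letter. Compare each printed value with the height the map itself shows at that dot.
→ E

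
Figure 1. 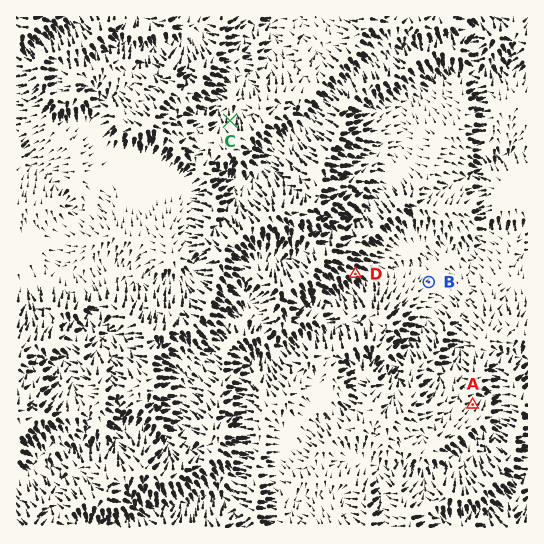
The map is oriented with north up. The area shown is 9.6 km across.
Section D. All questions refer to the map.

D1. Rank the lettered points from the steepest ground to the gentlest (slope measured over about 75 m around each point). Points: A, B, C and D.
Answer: D C A B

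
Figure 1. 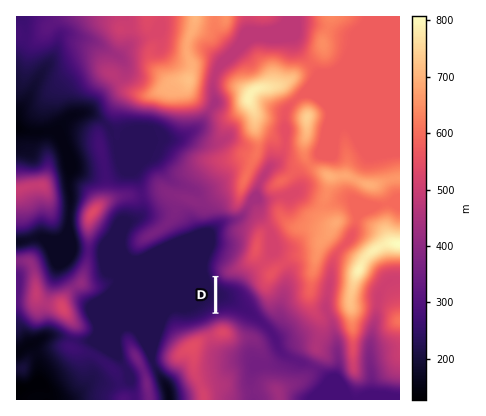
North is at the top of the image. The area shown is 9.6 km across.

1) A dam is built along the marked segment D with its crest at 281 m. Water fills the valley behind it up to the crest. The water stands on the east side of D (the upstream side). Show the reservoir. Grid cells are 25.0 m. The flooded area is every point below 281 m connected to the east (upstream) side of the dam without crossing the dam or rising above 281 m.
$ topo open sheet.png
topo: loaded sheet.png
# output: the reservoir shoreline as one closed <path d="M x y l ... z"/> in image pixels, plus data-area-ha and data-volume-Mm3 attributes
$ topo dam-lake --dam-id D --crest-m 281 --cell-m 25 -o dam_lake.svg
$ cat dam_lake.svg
<path d="M218 280l0 32 14-2 16 4 4 0-10-20-6-6-10-3-8-5z" data-area-ha="45" data-volume-Mm3="8.92"/>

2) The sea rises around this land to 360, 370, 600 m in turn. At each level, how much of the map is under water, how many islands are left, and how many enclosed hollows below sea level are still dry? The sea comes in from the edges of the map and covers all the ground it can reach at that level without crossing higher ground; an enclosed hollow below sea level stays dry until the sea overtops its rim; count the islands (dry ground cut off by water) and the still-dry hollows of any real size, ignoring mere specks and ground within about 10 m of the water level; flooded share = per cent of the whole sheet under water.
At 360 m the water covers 40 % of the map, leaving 1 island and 0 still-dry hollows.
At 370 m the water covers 42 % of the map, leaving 1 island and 0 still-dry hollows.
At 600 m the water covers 86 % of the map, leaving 1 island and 0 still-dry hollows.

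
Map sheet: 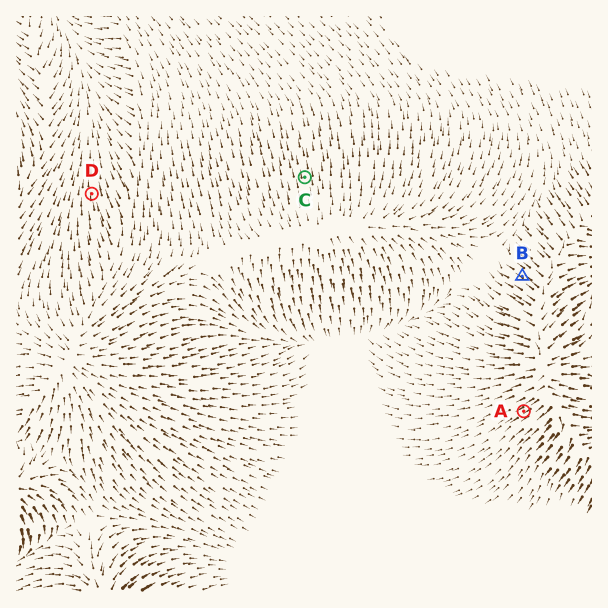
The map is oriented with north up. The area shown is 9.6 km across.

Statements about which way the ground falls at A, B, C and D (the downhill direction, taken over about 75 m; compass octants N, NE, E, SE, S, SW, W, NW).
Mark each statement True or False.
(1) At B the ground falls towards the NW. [True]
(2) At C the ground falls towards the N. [True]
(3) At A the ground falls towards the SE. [False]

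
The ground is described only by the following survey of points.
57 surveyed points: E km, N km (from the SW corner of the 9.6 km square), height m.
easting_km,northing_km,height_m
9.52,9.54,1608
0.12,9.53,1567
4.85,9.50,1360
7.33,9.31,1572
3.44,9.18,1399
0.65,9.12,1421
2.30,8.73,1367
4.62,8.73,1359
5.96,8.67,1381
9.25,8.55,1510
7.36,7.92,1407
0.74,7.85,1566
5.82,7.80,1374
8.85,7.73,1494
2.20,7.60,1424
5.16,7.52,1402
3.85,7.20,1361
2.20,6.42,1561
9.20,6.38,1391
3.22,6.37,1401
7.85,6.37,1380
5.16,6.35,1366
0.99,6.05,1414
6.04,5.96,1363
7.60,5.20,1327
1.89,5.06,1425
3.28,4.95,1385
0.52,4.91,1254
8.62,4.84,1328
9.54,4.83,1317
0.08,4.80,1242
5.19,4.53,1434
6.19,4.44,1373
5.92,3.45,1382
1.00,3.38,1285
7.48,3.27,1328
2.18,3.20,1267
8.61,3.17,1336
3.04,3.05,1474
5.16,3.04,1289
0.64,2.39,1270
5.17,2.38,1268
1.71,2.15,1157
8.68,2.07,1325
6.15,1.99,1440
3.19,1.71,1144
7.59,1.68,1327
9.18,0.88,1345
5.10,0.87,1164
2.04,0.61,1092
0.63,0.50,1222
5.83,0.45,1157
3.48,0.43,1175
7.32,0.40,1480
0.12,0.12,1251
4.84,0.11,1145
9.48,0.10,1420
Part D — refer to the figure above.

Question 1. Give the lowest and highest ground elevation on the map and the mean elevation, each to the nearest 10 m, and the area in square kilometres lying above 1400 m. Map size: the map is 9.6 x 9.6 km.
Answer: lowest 1090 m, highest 1630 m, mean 1350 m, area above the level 27.6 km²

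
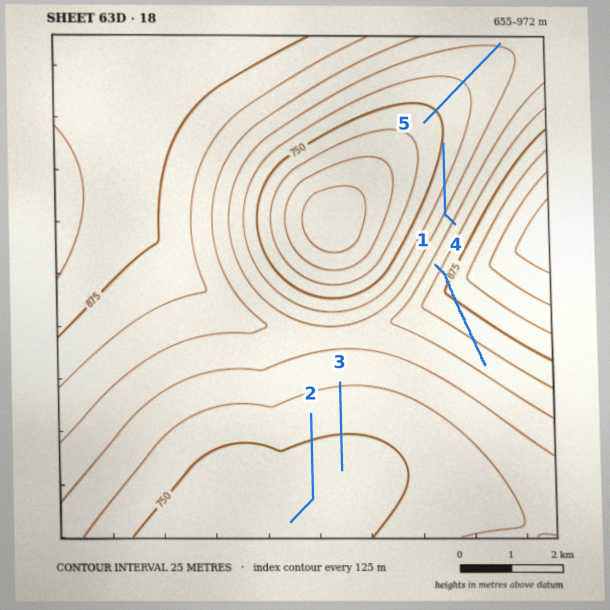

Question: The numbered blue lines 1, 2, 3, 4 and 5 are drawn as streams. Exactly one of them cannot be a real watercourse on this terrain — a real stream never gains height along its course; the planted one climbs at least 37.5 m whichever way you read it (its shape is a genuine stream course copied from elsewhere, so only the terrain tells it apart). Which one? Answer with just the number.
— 1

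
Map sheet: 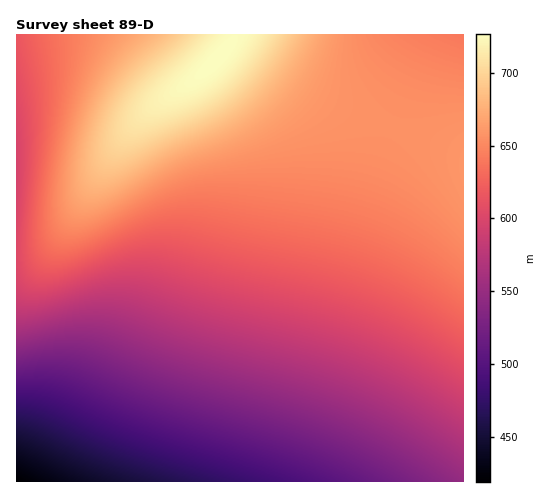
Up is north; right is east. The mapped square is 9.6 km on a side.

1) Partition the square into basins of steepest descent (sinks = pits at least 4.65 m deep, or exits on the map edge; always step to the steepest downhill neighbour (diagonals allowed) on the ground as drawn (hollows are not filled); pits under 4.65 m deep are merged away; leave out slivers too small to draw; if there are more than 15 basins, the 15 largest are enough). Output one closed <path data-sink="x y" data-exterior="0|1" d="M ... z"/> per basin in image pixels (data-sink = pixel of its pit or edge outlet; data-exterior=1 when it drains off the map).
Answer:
<path data-sink="17 481" data-exterior="1" d="M237 42l-5 0-30 32-48 31-22 22-28 38-32 52-23 26-13 7-20 3 0 228 447 1 1-327-122-46-33-18z"/><path data-sink="17 172" data-exterior="1" d="M235 34l-218 0-1 218 20-2 13-7 23-26 32-52 28-38 22-22 48-31 29-30 4-7z"/><path data-sink="463 35" data-exterior="1" d="M463 34l-227 0-4 8 12 4 65 45 33 18 121 45z"/>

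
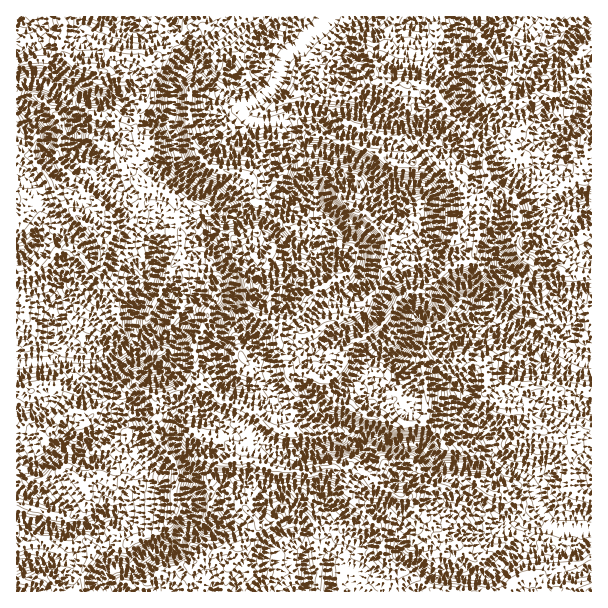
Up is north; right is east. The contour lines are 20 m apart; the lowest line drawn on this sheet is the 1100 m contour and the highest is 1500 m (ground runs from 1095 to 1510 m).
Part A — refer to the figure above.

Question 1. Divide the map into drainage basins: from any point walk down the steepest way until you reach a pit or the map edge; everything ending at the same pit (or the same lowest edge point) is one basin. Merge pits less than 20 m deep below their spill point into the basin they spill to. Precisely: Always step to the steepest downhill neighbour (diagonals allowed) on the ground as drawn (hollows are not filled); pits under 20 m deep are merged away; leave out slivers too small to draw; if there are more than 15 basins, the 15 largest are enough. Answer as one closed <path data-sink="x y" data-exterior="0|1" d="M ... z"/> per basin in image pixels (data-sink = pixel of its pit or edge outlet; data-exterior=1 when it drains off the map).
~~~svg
<path data-sink="326 17" data-exterior="1" d="M395 16l-191 0 0 12-10 0-18 10-7 10-17 14 2 10-4 9 0 17-4 6-4 3-3 12-5 7 4 11 10 9 0 4-9 14 0 9 8 14 15 3 13 8 1 26 6 12-1 21 5 7 9 4 11 11 2 6 8 9 0 6-8 11-2 12-12 21 4 36 3 5 18 13 24 8 17 11-10 14 2 19-4 9 15 7 39 8 28-4 2-2 0-10-8-24-27-1-5-4 0-27 3-4 0-8-5-7-1-11 14 0 18 8 9-1 12-13 7-18 8-8 17-8 14-14 14-23 8-5 15 0 25-24 17-4 5-4 3-6 0-7 5-11-4-31 6-6 6-12 0-11-6-22-10-17-22-22-16-23-14-6-27 0-6-4-9-12 1-6 7-11 6-27 4-4z"/><path data-sink="585 530" data-exterior="0" d="M420 290l-10 0-8 5-14 23-14 14-17 8-8 8-7 18-12 13-9 1-18-8-14 0 1 11 5 7 0 8-3 4 0 27 5 4 23 0 6 4 6 21-1 12 11 9 16 28 22 21 2 26 14 16 0 22 159 0-9-4-10-10 15-8 25-5 16-8 0-57-16-7-6-8 1-33-6-9 10 1 7-4 9 2 1-11-17 2-15 6-21-9-15-24-24-3-13-13 0-18-1-7-4-4-12-1-5-4-39 5 1-32-3-8 0-12 3-9-3-7z"/><path data-sink="17 363" data-exterior="1" d="M155 188l-8 0-2 3-9 19-2 11-3 3-14 4-3 3-4 9-6 6 0 9-3 10-11-1-16-16-8-1-10 6-12 13-8 5-20 5 0 116 17-1 11-6 10 1 12 9 9 17 14 6 15-14 13-4 9-12 9-4 11 8 10 4 2 12 0 8-4 4 2 15 17 27 10-4 23 0 9 4 12 0 6-4 6 4 9-2 4-10-2-19 10-14-17-11-24-8-18-13-3-5-4-36 12-21 2-12 8-11 0-6-8-9-2-6-11-11-9-4-5-7 1-21-6-12-1-26-13-8z"/><path data-sink="582 362" data-exterior="0" d="M489 184l-7 13-6 6 4 31-8 24-8 6-14 2-25 24-4 1 3 2 3 7-3 9 0 12 3 8-1 31 26 0 4-4 9 0 5 4 12 1 4 4 1 21 10 4 36-4 10 2 8 4 22-4 18 3 1-115-52-5-15-12-7-7-4-10 8-12-5-14 0-16-5-6-8-1z"/><path data-sink="17 87" data-exterior="1" d="M116 55l-6 2-6 15-11-5-12 0-18-12-6 0-9 5-13 0-19 6 0 87 16 3 4 8 13 15 11 21 37 36 7 10 6-6 4-9 3-3 11-2 6-5 0-6 6-15 5-9 5-3-6-5-5-10 0-9 6-8 3-10-10-9-4-11 5-7 3-12 4-3 4-6 0-17 4-13-7-7z"/><path data-sink="99 582" data-exterior="0" d="M233 458l-6 4-12 0-9-4-23 0-9 4 2 15-2 12 0 18-5 15-13 10-22 8-6 4-17 0-16 4-15 27-2 16 63 1 1-5 7-7 15-9 27-6 9-6 9-1 19-11 9 0 8-3 14-17-3-8-10-10 0-3 6-11 10-30-10-5-13 2z"/><path data-sink="465 17" data-exterior="1" d="M549 16l-111 1-2 25-9 17-7 24 14 7 16 23 22 22 10 17 2 10 2 2 28-9-2-9 10-20 0-12-4-6 2-4-7-1-8-10 7-10-1-15 9-8 3-7 15-14 10-18z"/><path data-sink="17 486" data-exterior="1" d="M135 384l-9 4-9 12-13 4-15 14-12-6-6 0-6 3-15 17-14 2-20 0 1 70 16 6 6 0 15 7 20-1 6-4 6-9 2-8-4-11 14-8 4 0 6 5 6-1 24-29 20-11-4-12 0-8 4-4-2-20-10-4z"/><path data-sink="306 591" data-exterior="1" d="M267 466l-7 1-6 21-8 18 0 3 10 10 3 8-11 13-8 6 1 11 9 15-6 12 0 7 73 1 2-11 0-48-3-8-2-18-7-21 1-12z"/><path data-sink="21 521" data-exterior="0" d="M158 440l-6 2-14 9-24 29-6 1-6-5-4 0-14 8 4 11-2 8-2 6-10 7-20 1-15-7-6 0-16-6-1 44 11-4 5-4 7 0 15 1 14 5 19-4 6 8 18-6 17 0 6-4 22-8 11-8 3-5 4-12 2-37-4-11z"/><path data-sink="591 102" data-exterior="1" d="M591 70l-10 4-26 22-24 2-13 7 4 9 0 12-8 14 0 15-28 10 2 18 3 3 13 7 8 1 4 5 26-9 13 2 6-2 15-10 4-10 7-7 5-1z"/><path data-sink="329 591" data-exterior="1" d="M333 470l-21 2-5 5 0 9 7 21 2 18 3 8-1 59 23 0 1-14 6-15 6-7 28-7-3-24-7-3-14-15-16-28z"/><path data-sink="591 21" data-exterior="1" d="M591 16l-40 0-3 2-10 21-15 14-3 7-9 8 1 15-7 10 8 10 9 0 9-5 24-2 26-22 11-5z"/><path data-sink="110 17" data-exterior="1" d="M162 16l-100 0 2 20-3 5 0 9 14 14 6 3 12 0 9 5 4-3 7-14 25 3 14 6 7-9 10-7 6-9-9-10z"/><path data-sink="17 252" data-exterior="1" d="M56 196l-27 6-9 17-4 2 1 55 7 0 12-5 8-5 12-13 10-6 8 1 19 17 8 0 2-4 0-18z"/>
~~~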